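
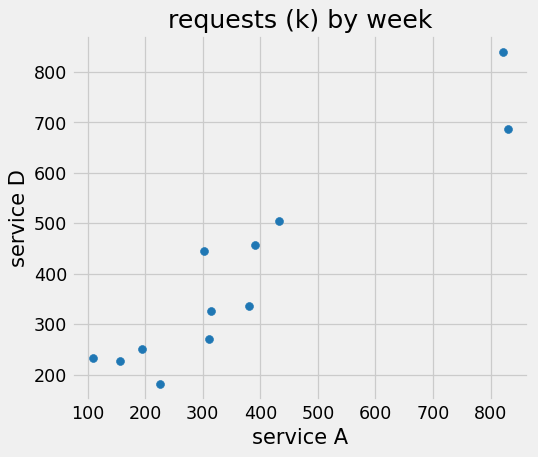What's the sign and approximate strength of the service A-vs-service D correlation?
positive, strong

Points are positively correlated; strong (|r| ≈ 0.9).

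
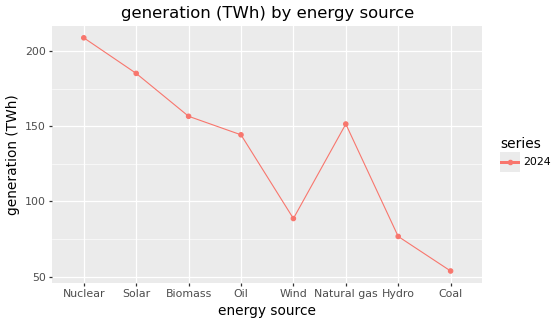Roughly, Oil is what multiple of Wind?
Oil ≈ 140, Wind ≈ 80; 140/80 ≈ 1.75.

≈ 1.75×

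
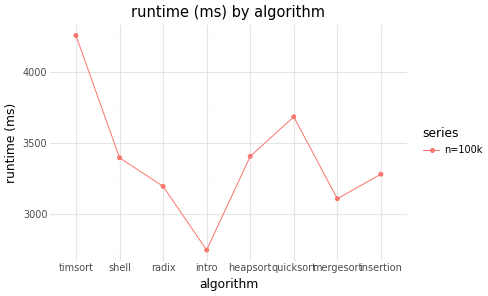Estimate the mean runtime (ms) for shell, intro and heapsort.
(3400 + 2800 + 3400) / 3 ≈ 3200.

≈ 3200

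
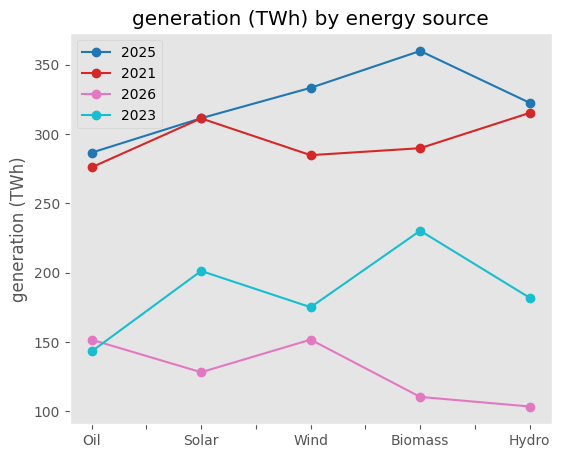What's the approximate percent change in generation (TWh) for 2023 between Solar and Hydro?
Solar ≈ 200, Hydro ≈ 175; (175 − 200) / 200 ≈ -12.5%.

≈ -12.5%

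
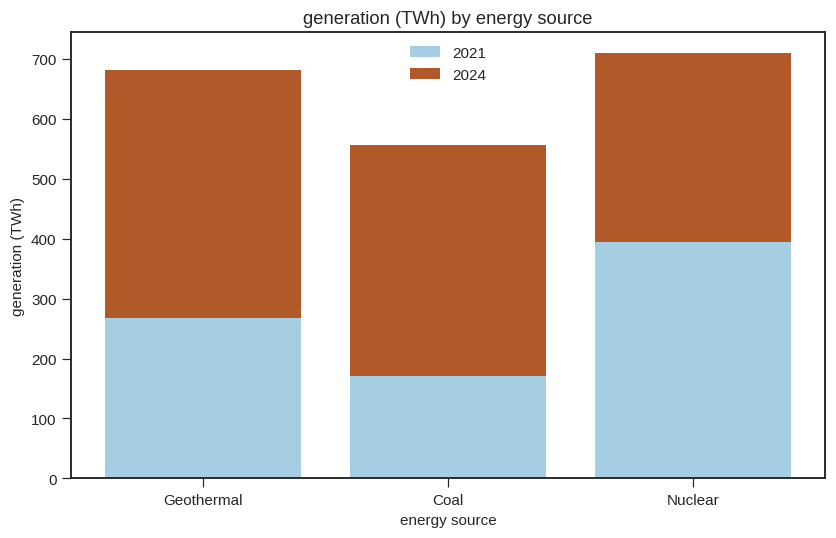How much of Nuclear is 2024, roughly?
≈ 300

2024 top ≈ 700, bottom ≈ 400; segment ≈ 300.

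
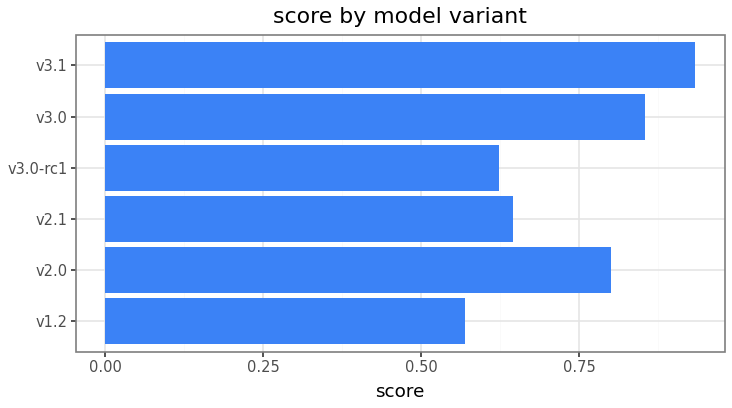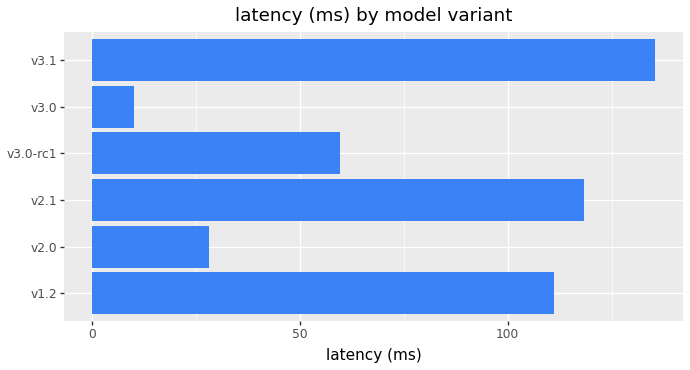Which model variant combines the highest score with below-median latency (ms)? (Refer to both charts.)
Chart 2 median latency (ms) ≈ 80; below-median model variants: v2.0, v3.0-rc1, v3.0. Among those, v3.0 has the highest score (≈ 0.9).

v3.0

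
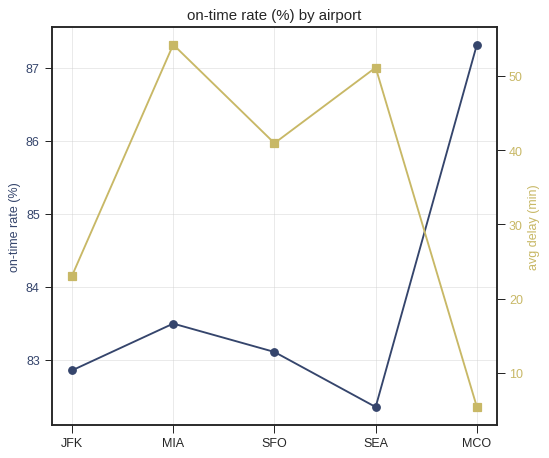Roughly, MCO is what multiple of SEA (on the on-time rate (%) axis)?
≈ 1.06×

MCO ≈ 87.5, SEA ≈ 82.5; 87.5/82.5 ≈ 1.06.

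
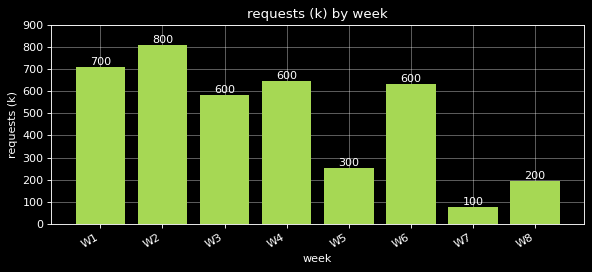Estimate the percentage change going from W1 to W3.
W1 ≈ 700, W3 ≈ 600; (600 − 700) / 700 ≈ -14.3%.

≈ -14.3%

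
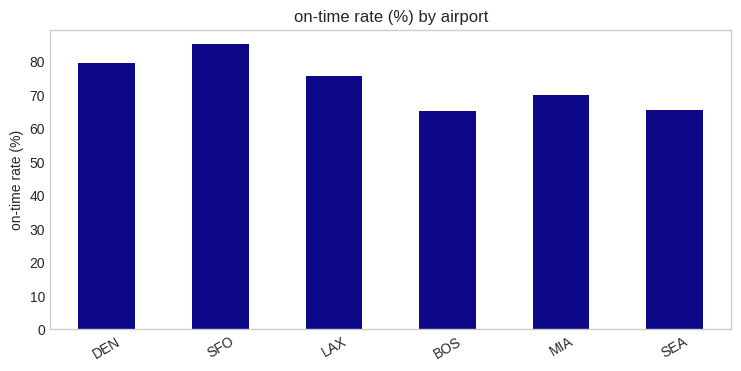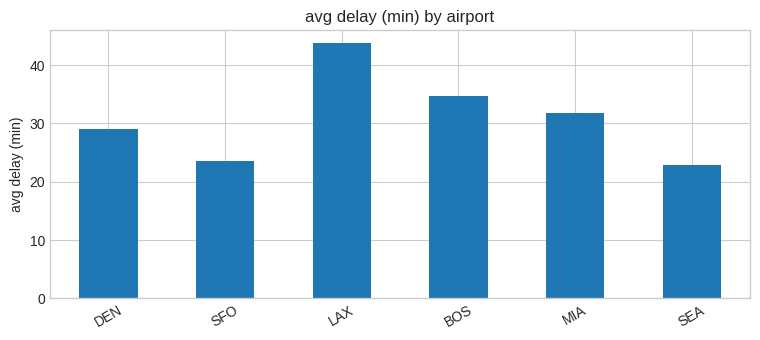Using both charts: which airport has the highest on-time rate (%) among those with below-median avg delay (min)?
Chart 2 median avg delay (min) ≈ 30; below-median airports: DEN, SFO, SEA. Among those, SFO has the highest on-time rate (%) (≈ 90).

SFO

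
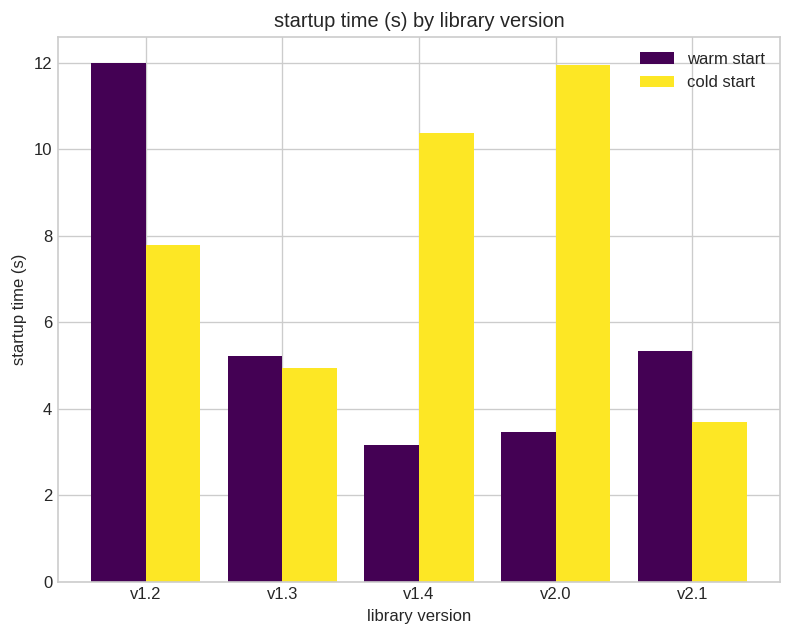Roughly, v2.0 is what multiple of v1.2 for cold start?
≈ 1.5×

v2.0 ≈ 12, v1.2 ≈ 8; 12/8 ≈ 1.5.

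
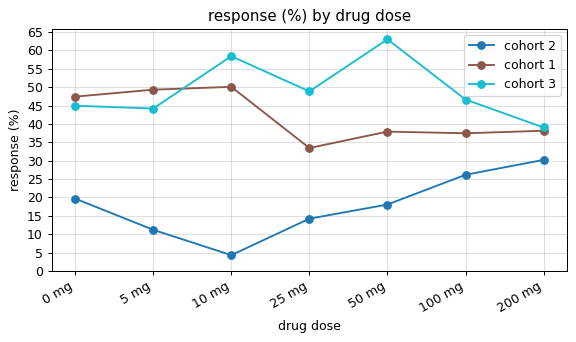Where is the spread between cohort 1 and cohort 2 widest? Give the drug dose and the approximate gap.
10 mg, ≈ 45 %

10 mg: cohort 1 ≈ 50, cohort 2 ≈ 5 → gap ≈ 45. Next-largest (5 mg) is only ≈ 40.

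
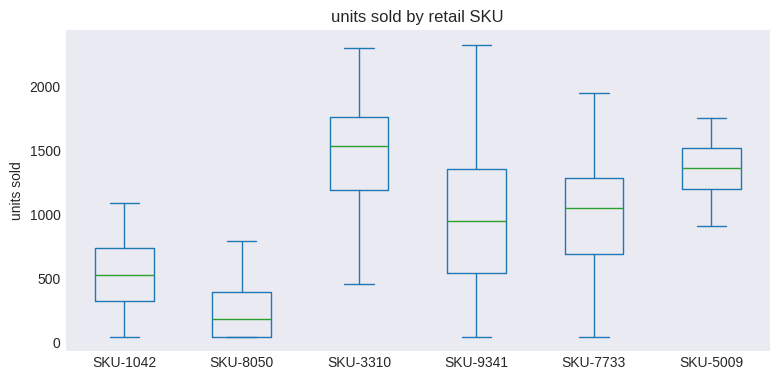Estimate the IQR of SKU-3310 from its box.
Q3 ≈ 1800, Q1 ≈ 1200; IQR ≈ 600.

≈ 600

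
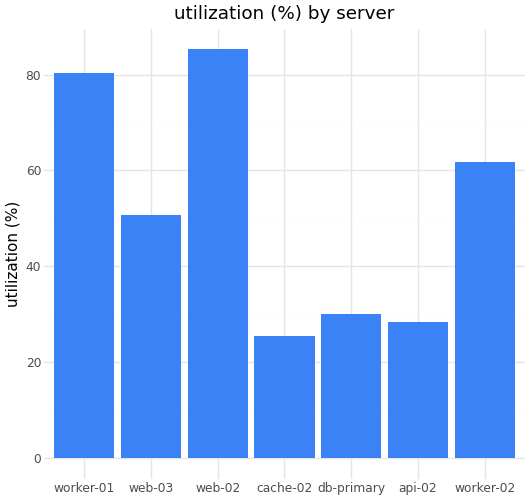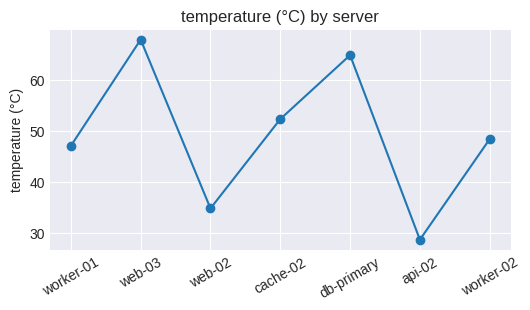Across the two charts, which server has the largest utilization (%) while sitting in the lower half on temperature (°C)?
web-02

Chart 2 median temperature (°C) ≈ 50; below-median servers: worker-01, web-02, api-02. Among those, web-02 has the highest utilization (%) (≈ 90).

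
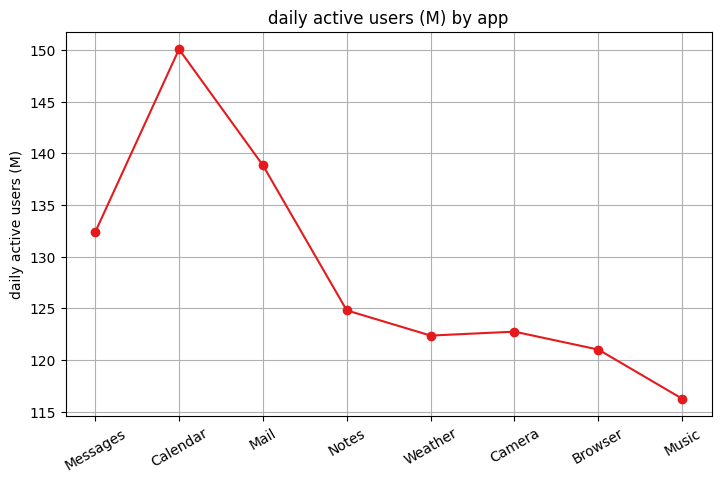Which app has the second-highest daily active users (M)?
Mail

Top 3: Calendar ≈ 150, Mail ≈ 140, Messages ≈ 130.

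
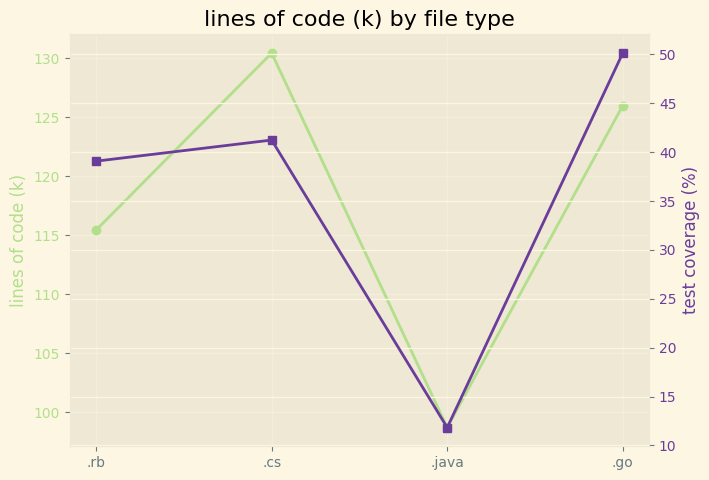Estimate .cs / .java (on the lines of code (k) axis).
≈ 1.3×

.cs ≈ 130, .java ≈ 100; 130/100 ≈ 1.3.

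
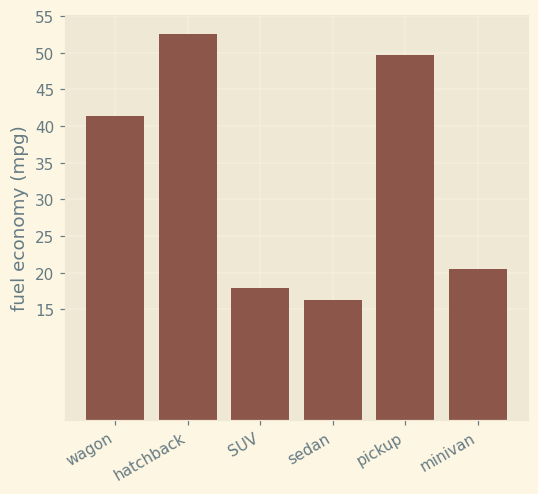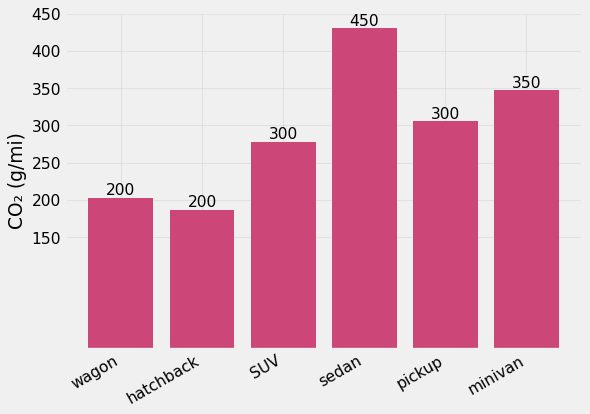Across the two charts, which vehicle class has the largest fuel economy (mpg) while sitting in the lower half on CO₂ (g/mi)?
hatchback

Chart 2 median CO₂ (g/mi) ≈ 300; below-median vehicle classes: wagon, hatchback, SUV. Among those, hatchback has the highest fuel economy (mpg) (≈ 55).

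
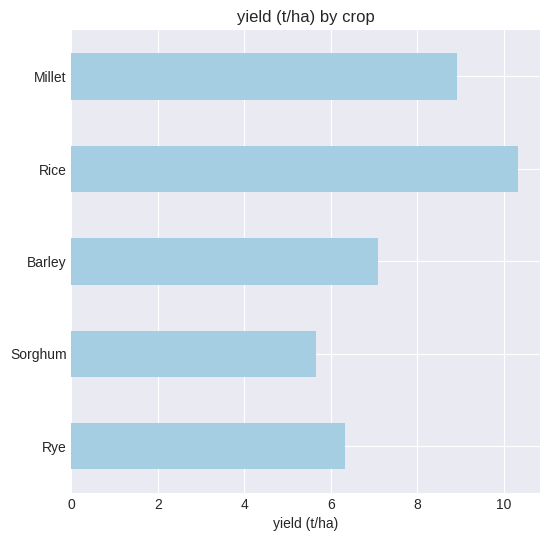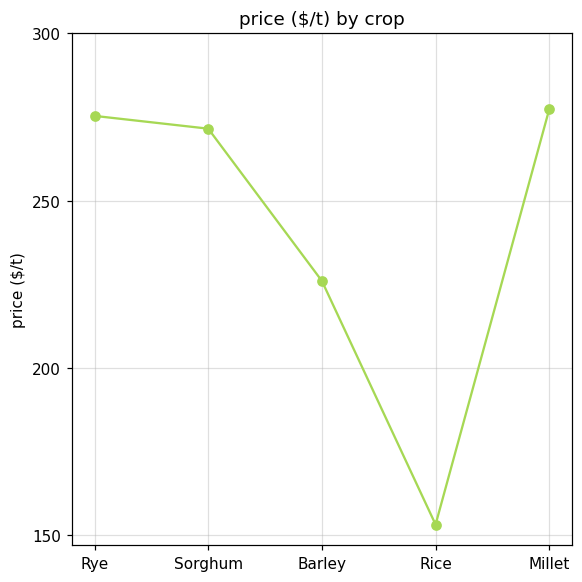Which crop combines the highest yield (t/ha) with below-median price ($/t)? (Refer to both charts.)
Rice

Chart 2 median price ($/t) ≈ 250; below-median crops: Barley, Rice. Among those, Rice has the highest yield (t/ha) (≈ 10).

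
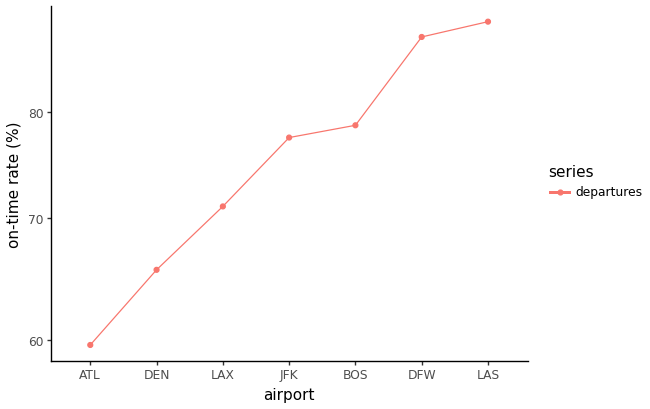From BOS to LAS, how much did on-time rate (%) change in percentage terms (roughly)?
≈ +12.5%

BOS ≈ 80, LAS ≈ 90; (90 − 80) / 80 ≈ +12.5%.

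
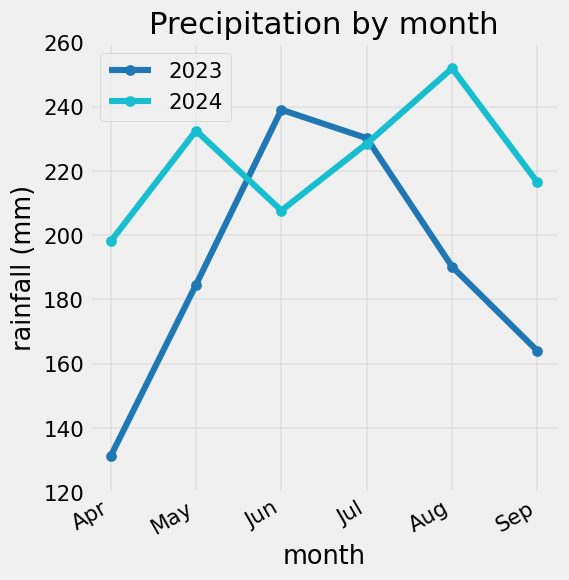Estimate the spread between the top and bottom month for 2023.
Max Jun ≈ 240, min Apr ≈ 140; range ≈ 100.

≈ 100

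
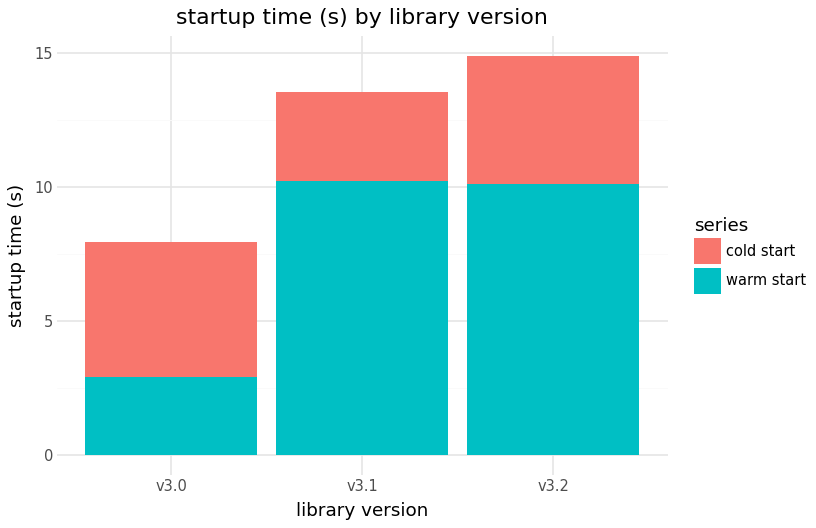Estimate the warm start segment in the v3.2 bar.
≈ 10

warm start top ≈ 10, bottom ≈ 0; segment ≈ 10.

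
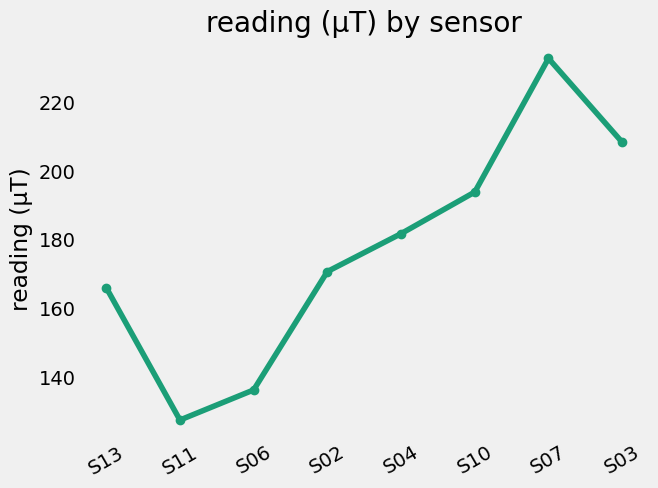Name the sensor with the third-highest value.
Top 4: S07 ≈ 230, S03 ≈ 210, S10 ≈ 190, S04 ≈ 180.

S10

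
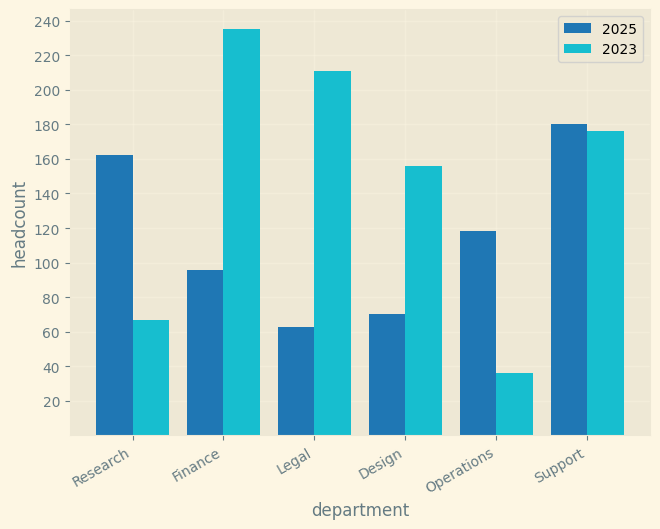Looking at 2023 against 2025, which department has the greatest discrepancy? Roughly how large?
Legal: 2023 ≈ 220, 2025 ≈ 60 → gap ≈ 160. Next-largest (Finance) is only ≈ 140.

Legal, ≈ 160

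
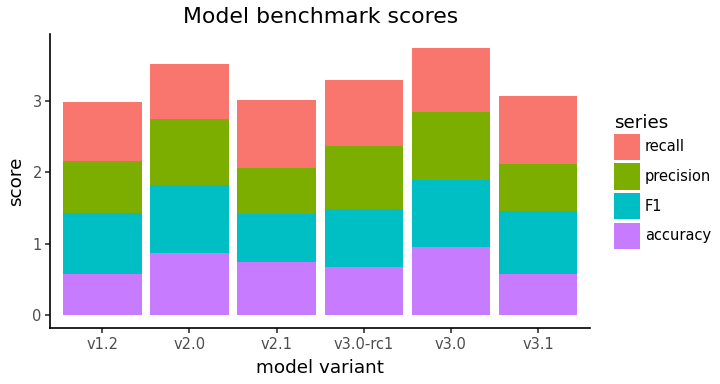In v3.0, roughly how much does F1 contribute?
≈ 1.0

F1 top ≈ 2.0, bottom ≈ 1.0; segment ≈ 1.0.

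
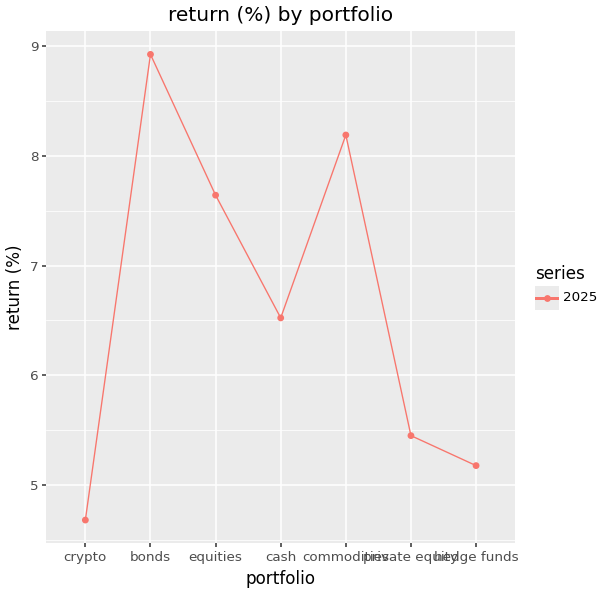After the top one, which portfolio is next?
commodities

Top 3: bonds ≈ 9.0, commodities ≈ 8.0, equities ≈ 7.5.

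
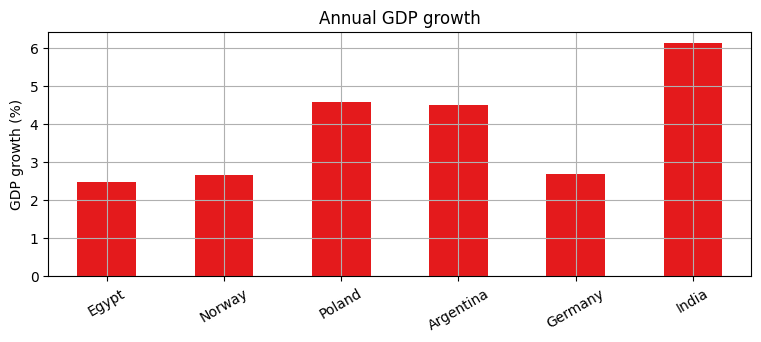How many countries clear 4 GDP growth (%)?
3

Above 4: Poland, Argentina, India.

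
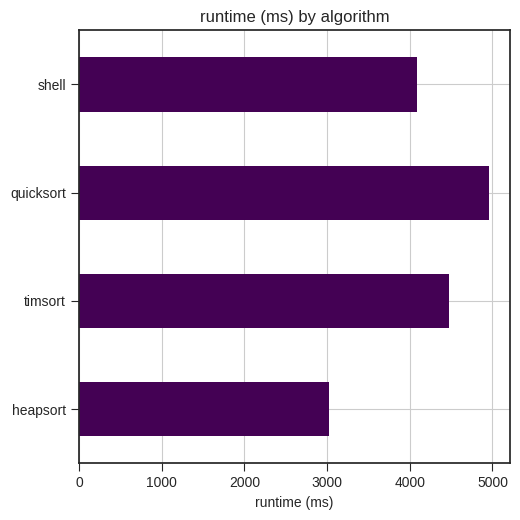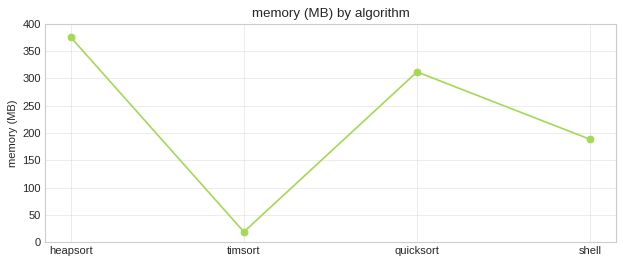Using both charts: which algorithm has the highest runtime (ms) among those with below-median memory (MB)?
Chart 2 median memory (MB) ≈ 250; below-median algorithms: timsort, shell. Among those, timsort has the highest runtime (ms) (≈ 4500).

timsort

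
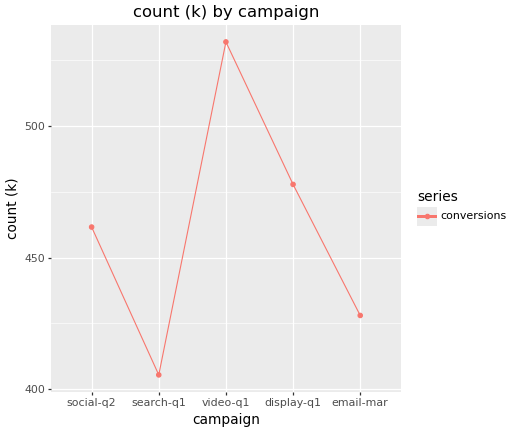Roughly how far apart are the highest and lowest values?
≈ 140

Max video-q1 ≈ 540, min search-q1 ≈ 400; range ≈ 140.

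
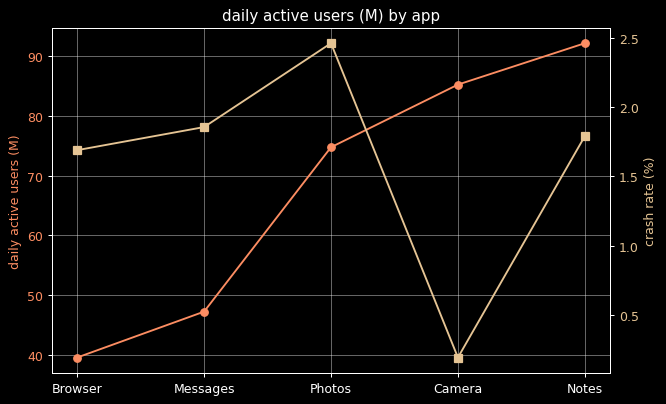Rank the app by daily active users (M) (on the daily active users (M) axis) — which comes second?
Top 3 (on the daily active users (M) axis): Notes ≈ 90, Camera ≈ 85, Photos ≈ 75.

Camera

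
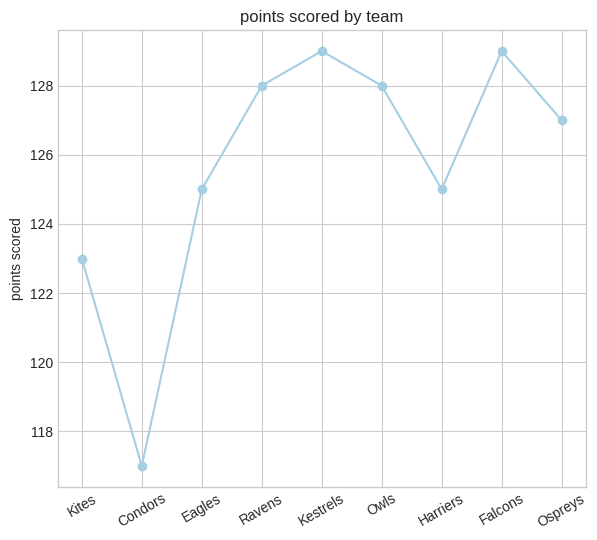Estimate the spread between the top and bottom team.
Max Kestrels ≈ 129, min Condors ≈ 117; range ≈ 12.

≈ 12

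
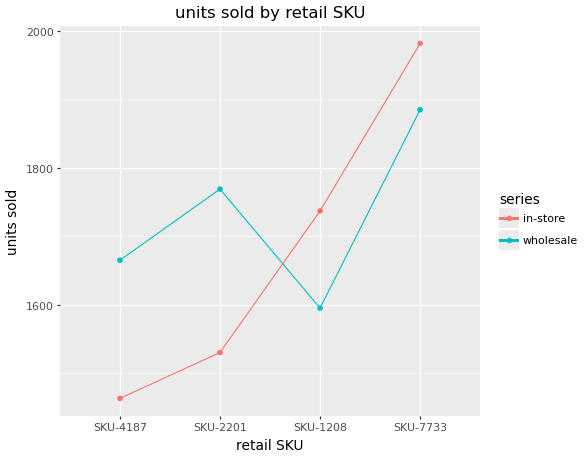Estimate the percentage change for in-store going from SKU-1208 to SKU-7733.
SKU-1208 ≈ 1750, SKU-7733 ≈ 2000; (2000 − 1750) / 1750 ≈ +14.3%.

≈ +14.3%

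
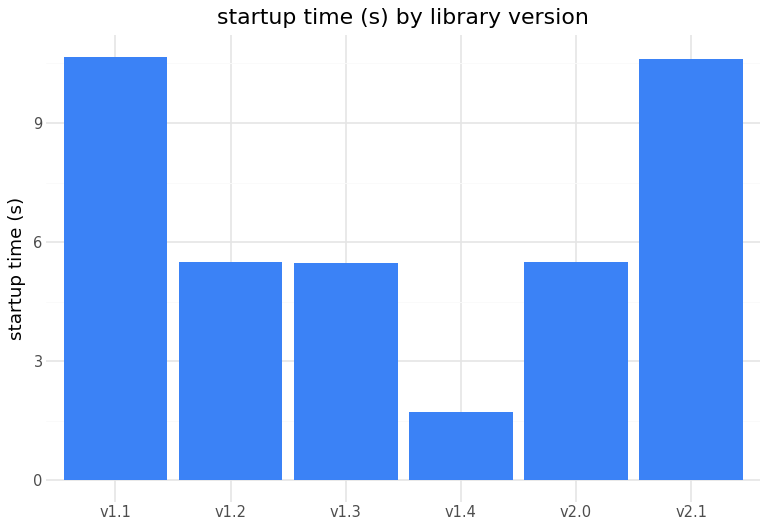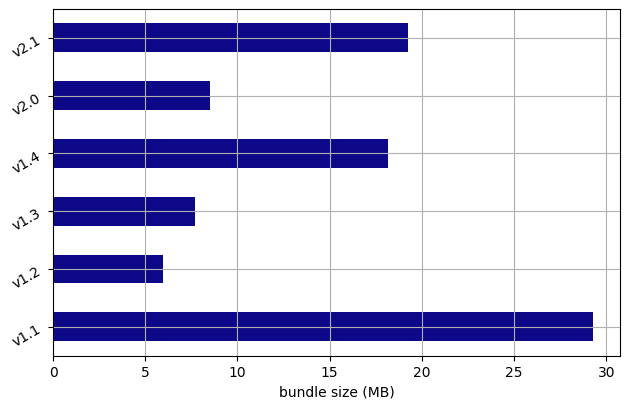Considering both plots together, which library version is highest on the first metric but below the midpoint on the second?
v1.2

Chart 2 median bundle size (MB) ≈ 15; below-median library versions: v1.2, v1.3, v2.0. Among those, v1.2 has the highest startup time (s) (≈ 6).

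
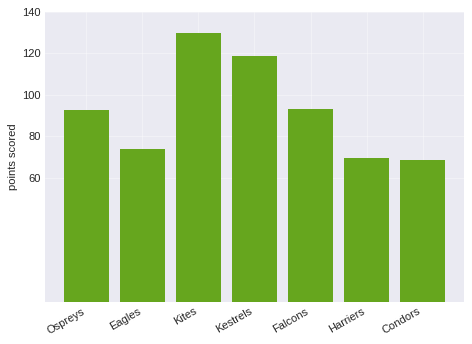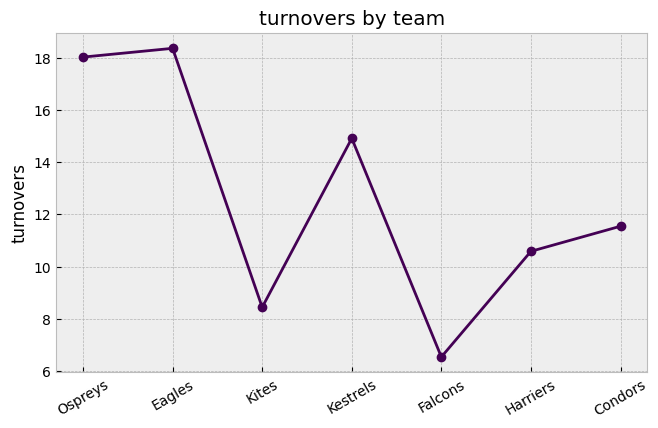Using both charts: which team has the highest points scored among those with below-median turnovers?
Kites

Chart 2 median turnovers ≈ 12; below-median teams: Kites, Falcons, Harriers. Among those, Kites has the highest points scored (≈ 120).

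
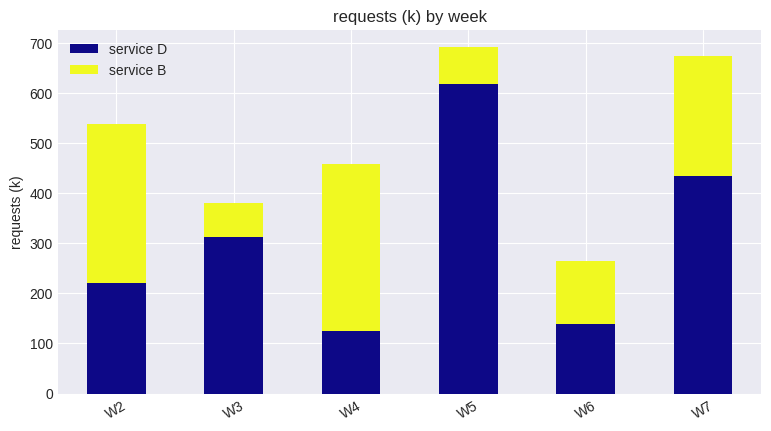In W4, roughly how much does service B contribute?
service B top ≈ 500, bottom ≈ 100; segment ≈ 400.

≈ 400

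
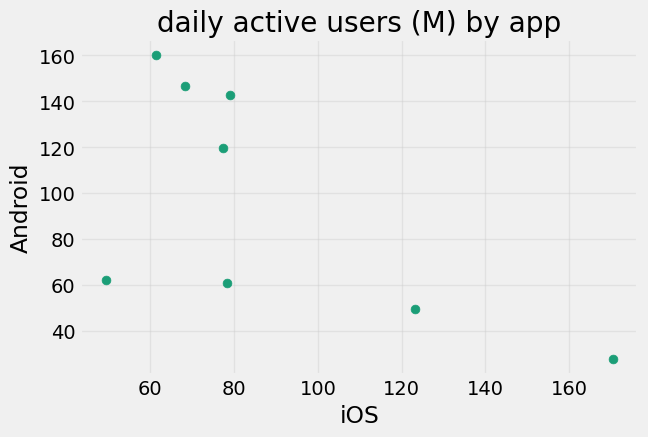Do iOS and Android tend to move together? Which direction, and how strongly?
negative, moderate

Points are negatively correlated; moderate (|r| ≈ 0.6).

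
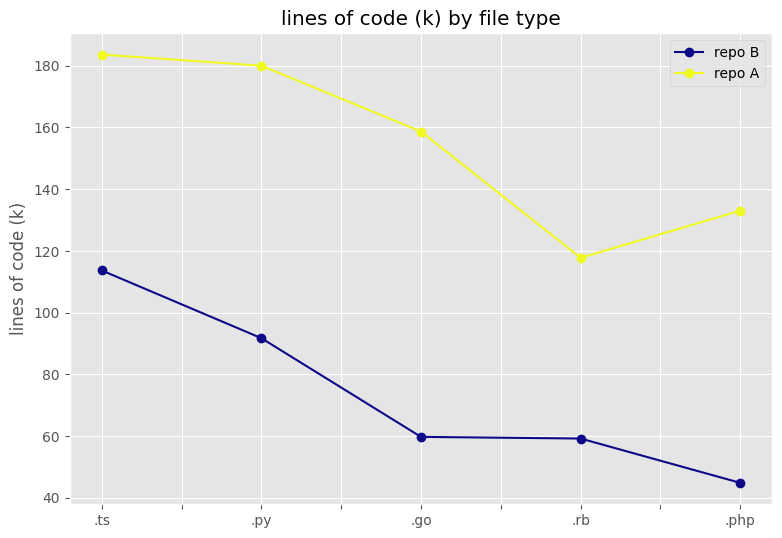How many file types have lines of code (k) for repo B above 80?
2

Above 80: .ts, .py.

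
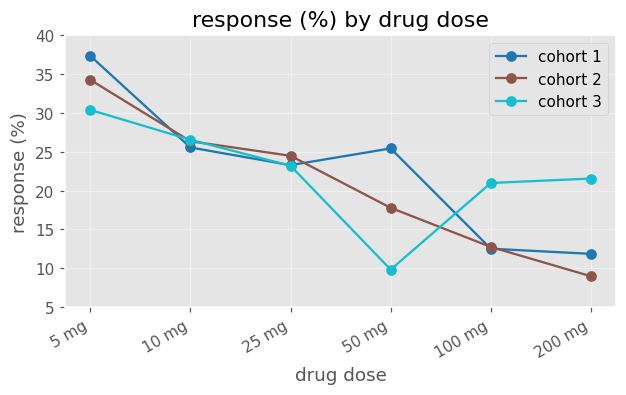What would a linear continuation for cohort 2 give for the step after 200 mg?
≈ 5

Last three: 20, 15, 10 → slope ≈ -5/step → next ≈ 5.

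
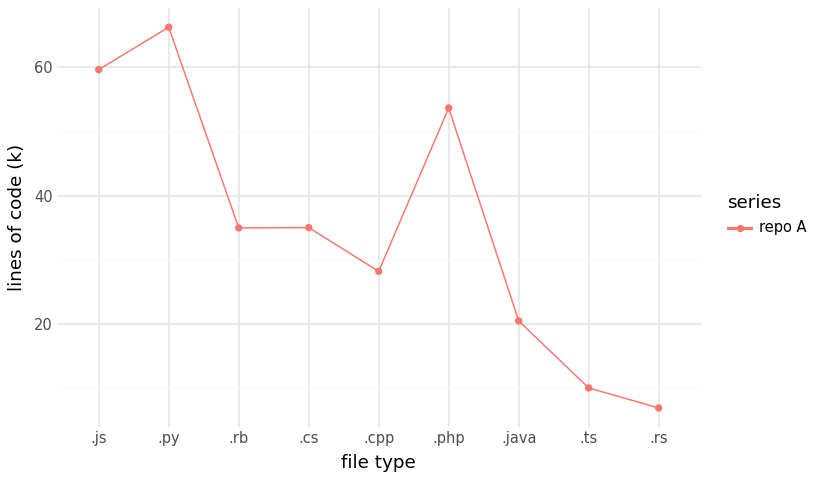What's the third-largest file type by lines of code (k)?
Top 4: .py ≈ 65, .js ≈ 60, .php ≈ 55, .cs ≈ 35.

.php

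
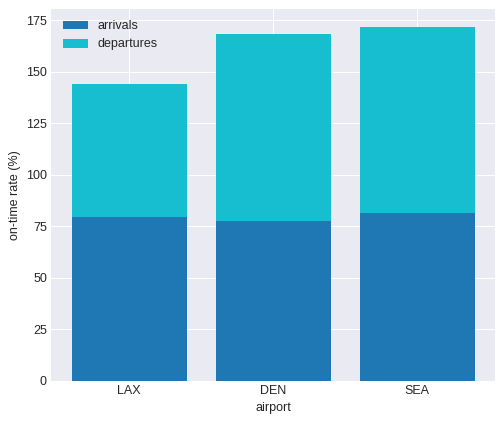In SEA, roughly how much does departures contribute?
≈ 100

departures top ≈ 180, bottom ≈ 80; segment ≈ 100.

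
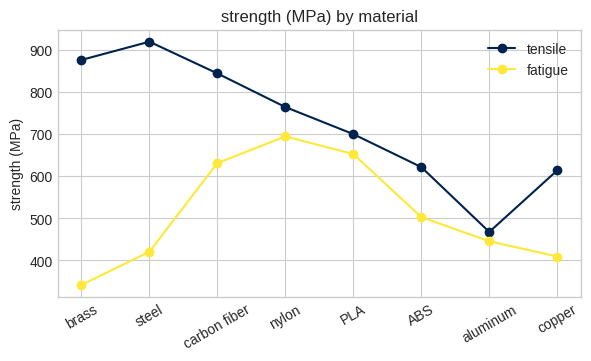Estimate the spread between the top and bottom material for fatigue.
Max nylon ≈ 700, min brass ≈ 350; range ≈ 350.

≈ 350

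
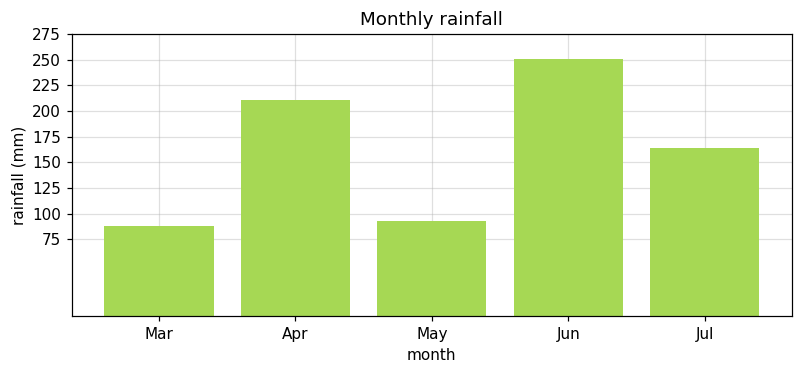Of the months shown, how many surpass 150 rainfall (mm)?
Above 150: Apr, Jun, Jul.

3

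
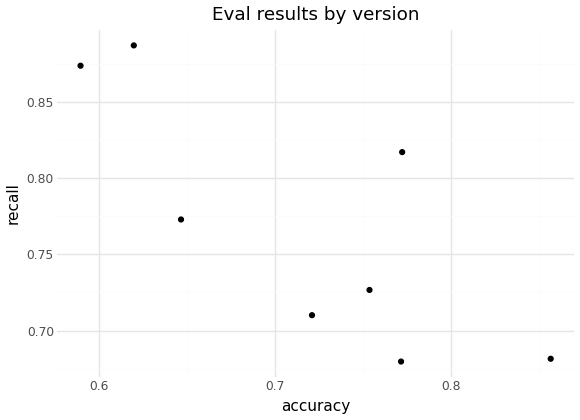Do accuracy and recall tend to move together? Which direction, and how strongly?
Points are negatively correlated; strong (|r| ≈ 0.8).

negative, strong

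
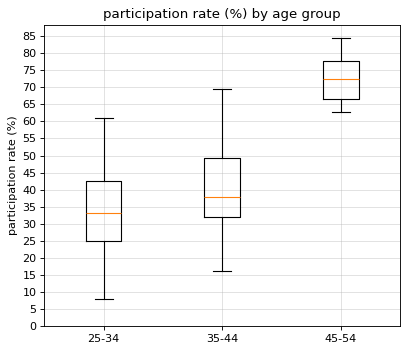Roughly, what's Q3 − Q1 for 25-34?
≈ 20

Q3 ≈ 45, Q1 ≈ 25; IQR ≈ 20.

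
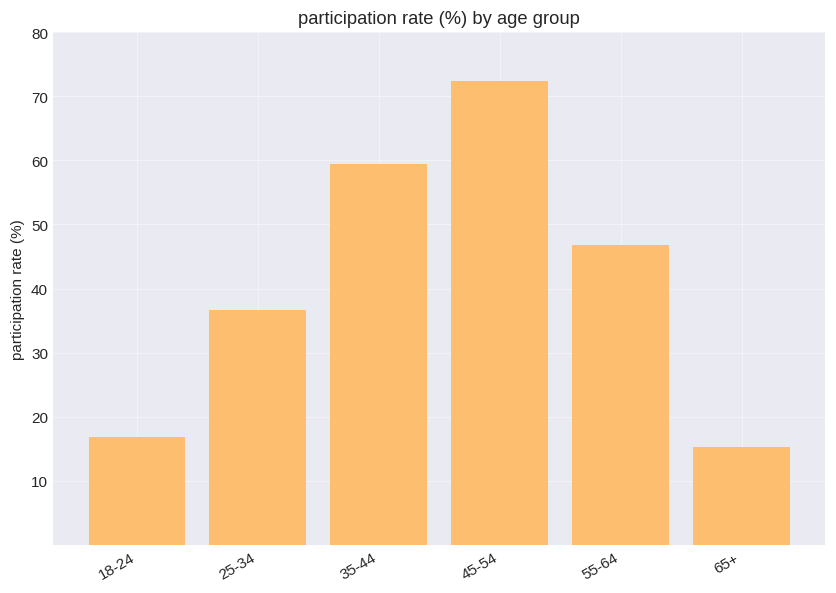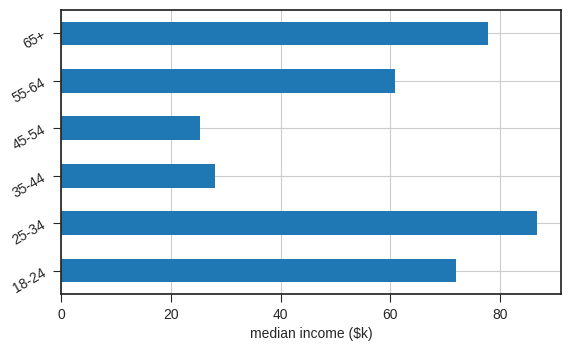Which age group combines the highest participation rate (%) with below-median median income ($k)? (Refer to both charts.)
Chart 2 median median income ($k) ≈ 70; below-median age groups: 35-44, 45-54, 55-64. Among those, 45-54 has the highest participation rate (%) (≈ 70).

45-54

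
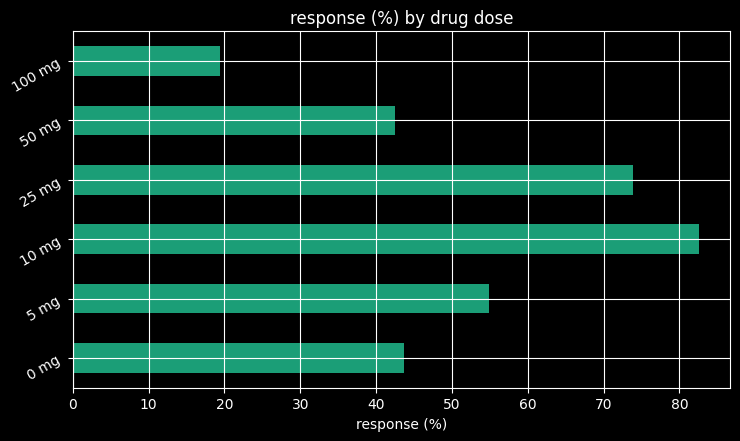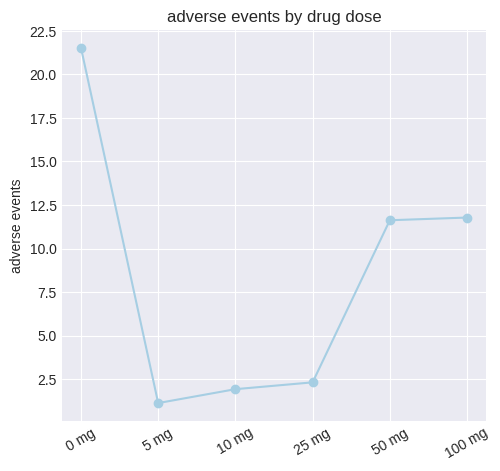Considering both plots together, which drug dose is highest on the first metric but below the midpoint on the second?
10 mg

Chart 2 median adverse events ≈ 6; below-median drug doses: 5 mg, 10 mg, 25 mg. Among those, 10 mg has the highest response (%) (≈ 80).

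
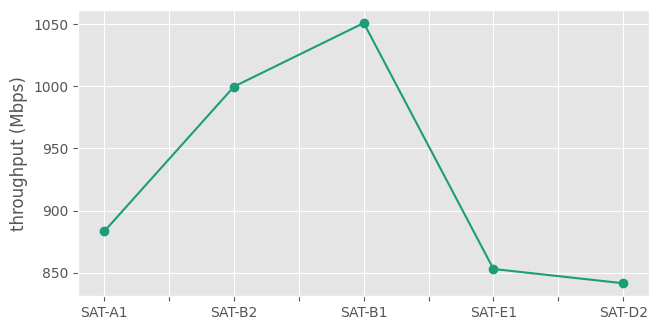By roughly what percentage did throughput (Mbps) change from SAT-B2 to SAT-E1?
SAT-B2 ≈ 1000, SAT-E1 ≈ 860; (860 − 1000) / 1000 ≈ -14%.

≈ -14%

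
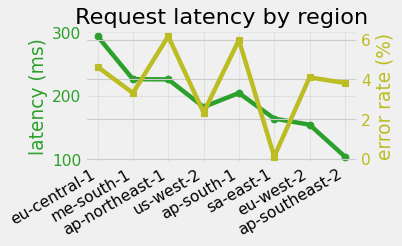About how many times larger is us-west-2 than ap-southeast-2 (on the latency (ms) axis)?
us-west-2 ≈ 180, ap-southeast-2 ≈ 100; 180/100 ≈ 1.8.

≈ 1.8×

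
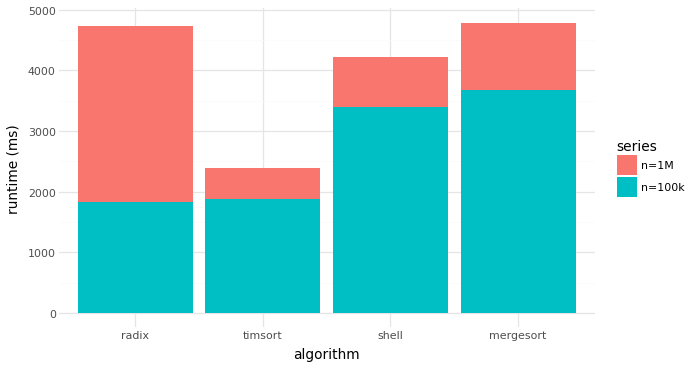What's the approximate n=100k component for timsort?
≈ 2000

n=100k top ≈ 2000, bottom ≈ 0; segment ≈ 2000.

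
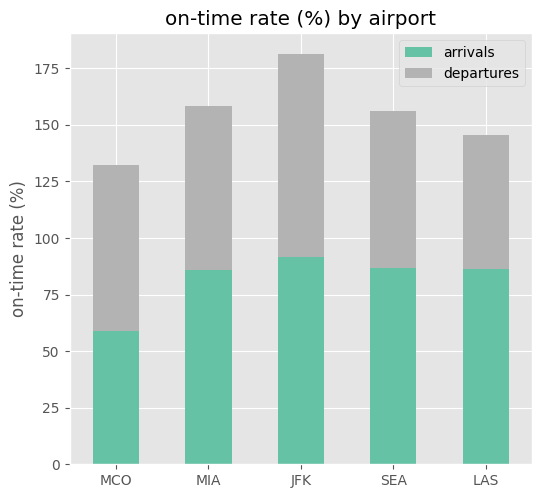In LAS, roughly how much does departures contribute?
departures top ≈ 140, bottom ≈ 80; segment ≈ 60.

≈ 60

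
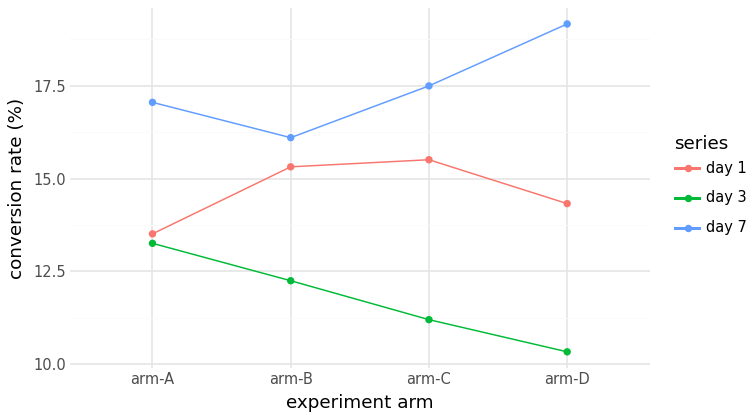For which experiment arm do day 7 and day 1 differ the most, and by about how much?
arm-D: day 7 ≈ 19, day 1 ≈ 14 → gap ≈ 5. Next-largest (arm-A) is only ≈ 3.

arm-D, ≈ 5 %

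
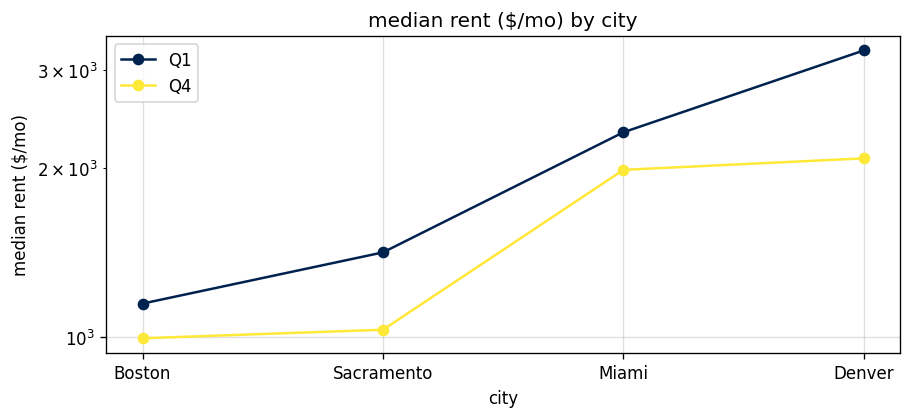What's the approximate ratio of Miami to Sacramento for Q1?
≈ 1.71×

Miami ≈ 2400, Sacramento ≈ 1400; 2400/1400 ≈ 1.71.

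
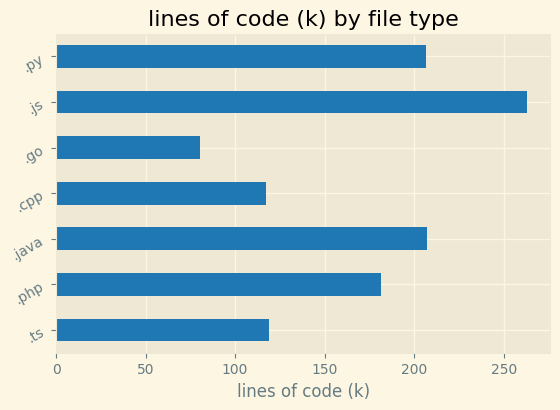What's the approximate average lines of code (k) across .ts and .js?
(125 + 275) / 2 ≈ 200.

≈ 200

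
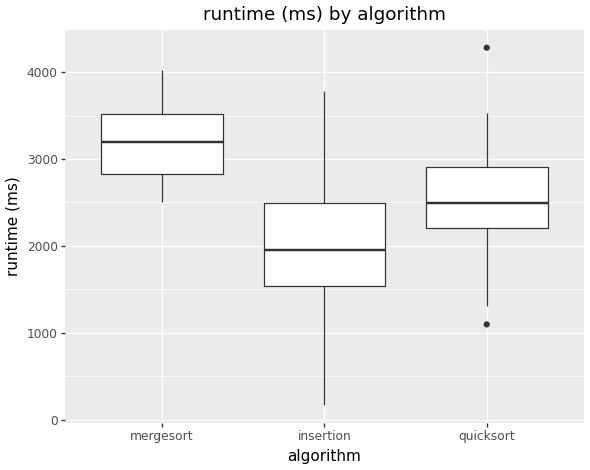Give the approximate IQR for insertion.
Q3 ≈ 2400, Q1 ≈ 1600; IQR ≈ 800.

≈ 800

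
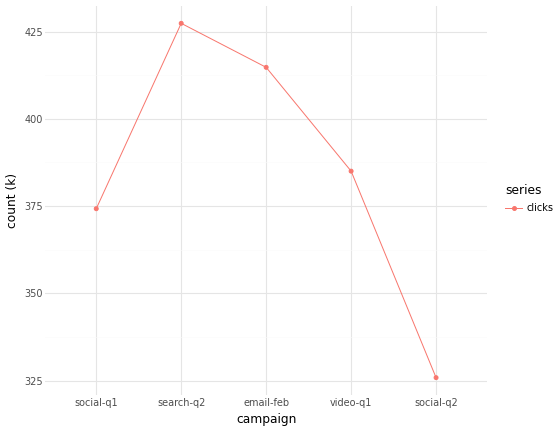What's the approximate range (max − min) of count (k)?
≈ 100

Max search-q2 ≈ 430, min social-q2 ≈ 330; range ≈ 100.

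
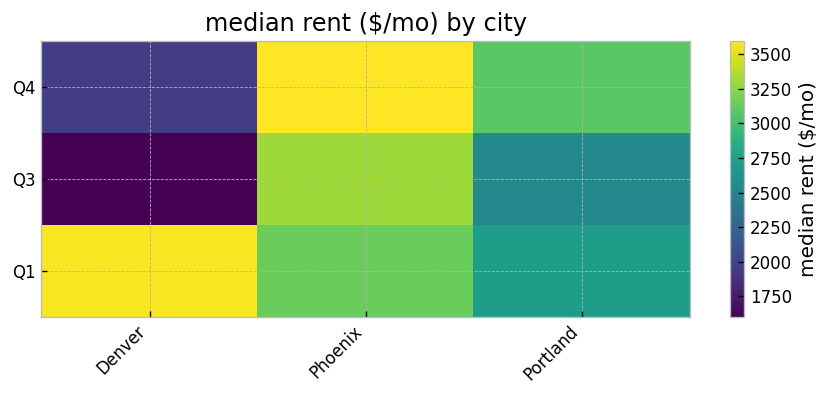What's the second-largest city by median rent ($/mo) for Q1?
Top 3 for Q1: Denver ≈ 3600, Phoenix ≈ 3200, Portland ≈ 2800.

Phoenix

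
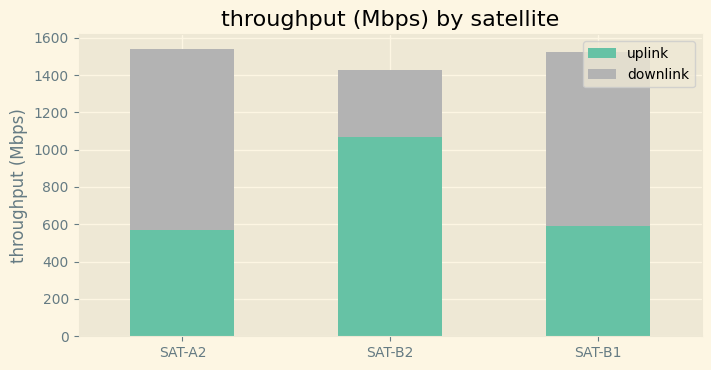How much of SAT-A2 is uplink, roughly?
≈ 600

uplink top ≈ 600, bottom ≈ 0; segment ≈ 600.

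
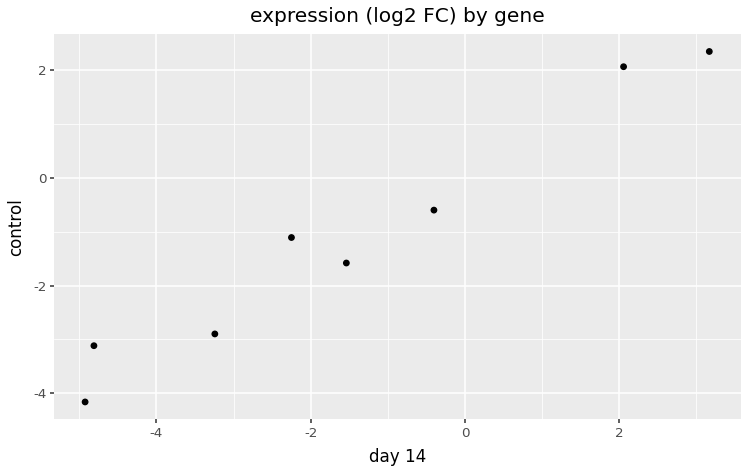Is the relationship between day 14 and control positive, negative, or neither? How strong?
Points are positively correlated; strong (|r| ≈ 1.0).

positive, strong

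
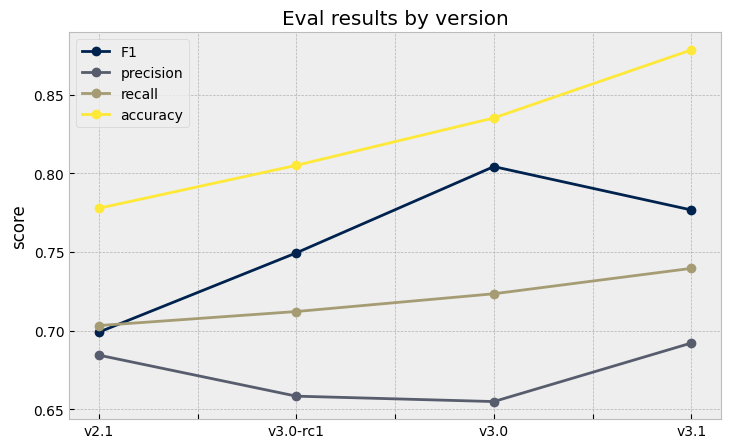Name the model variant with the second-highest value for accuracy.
v3.0

Top 3 for accuracy: v3.1 ≈ 0.88, v3.0 ≈ 0.84, v3.0-rc1 ≈ 0.80.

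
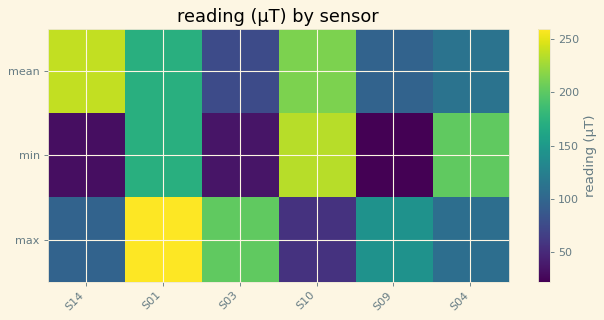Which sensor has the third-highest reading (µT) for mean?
S01

Top 4 for mean: S14 ≈ 240, S10 ≈ 220, S01 ≈ 180, S04 ≈ 120.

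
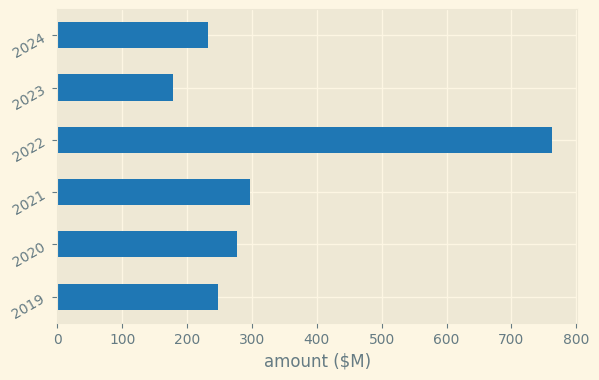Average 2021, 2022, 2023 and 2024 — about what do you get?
(300 + 800 + 200 + 200) / 4 ≈ 375.

≈ 375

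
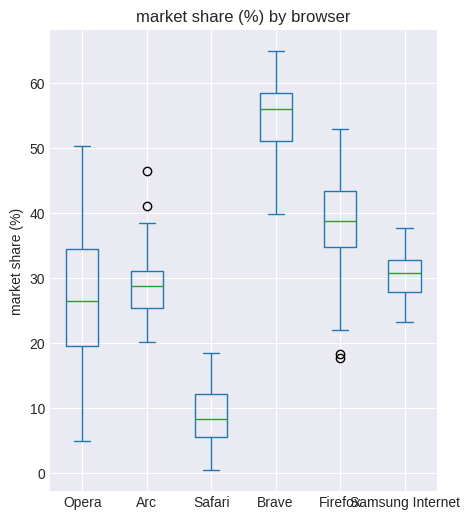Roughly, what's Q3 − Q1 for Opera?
≈ 15

Q3 ≈ 35, Q1 ≈ 20; IQR ≈ 15.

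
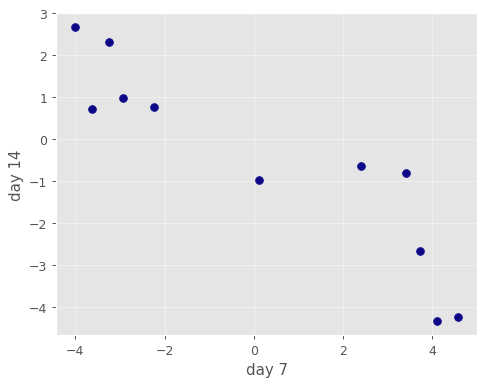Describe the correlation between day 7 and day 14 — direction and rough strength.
negative, strong

Points are negatively correlated; strong (|r| ≈ 0.9).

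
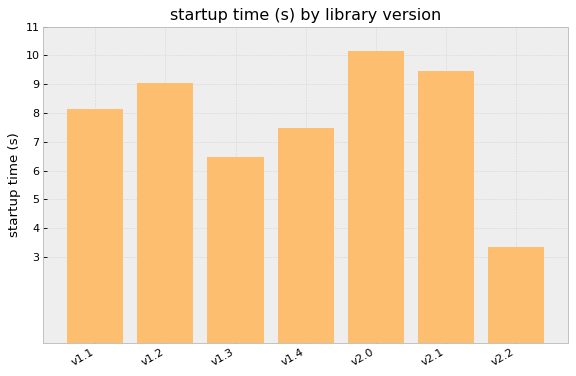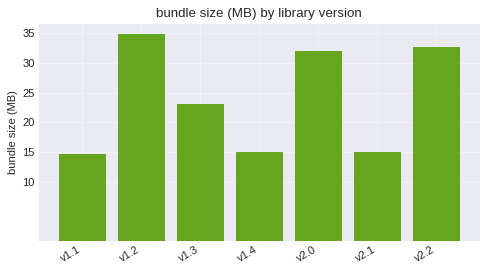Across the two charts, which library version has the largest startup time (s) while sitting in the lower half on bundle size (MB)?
Chart 2 median bundle size (MB) ≈ 25; below-median library versions: v1.1, v1.4, v2.1. Among those, v2.1 has the highest startup time (s) (≈ 9).

v2.1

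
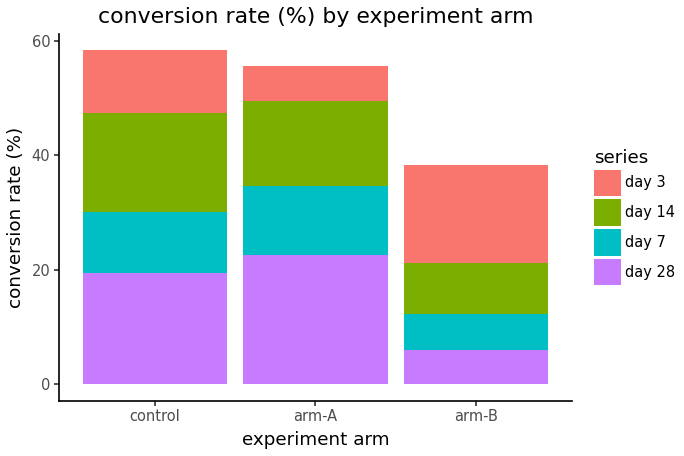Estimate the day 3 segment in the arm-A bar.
day 3 top ≈ 55, bottom ≈ 50; segment ≈ 5.

≈ 5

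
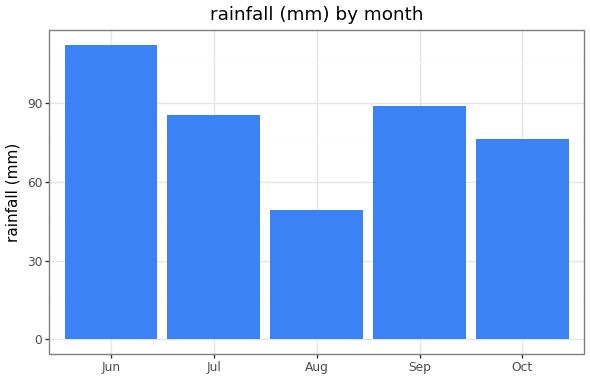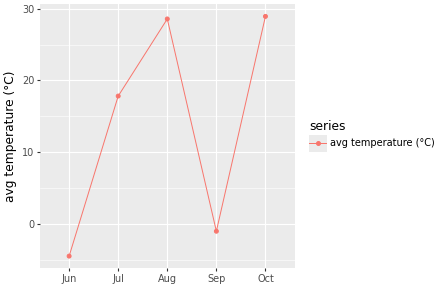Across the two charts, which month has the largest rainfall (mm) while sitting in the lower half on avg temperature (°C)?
Chart 2 median avg temperature (°C) ≈ 20; below-median months: Jun, Sep. Among those, Jun has the highest rainfall (mm) (≈ 120).

Jun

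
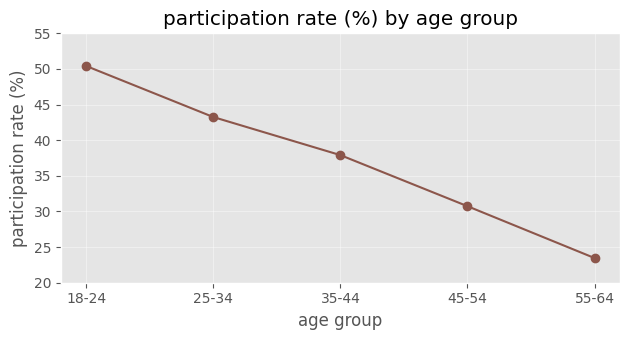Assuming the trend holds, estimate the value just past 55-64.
Last three: 40, 30, 25 → slope ≈ -7.5/step → next ≈ 17.5.

≈ 17.5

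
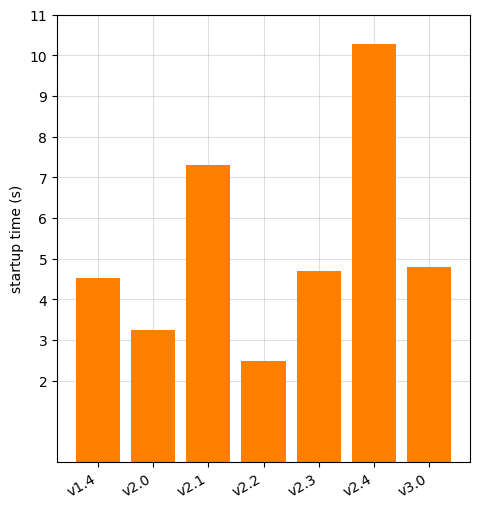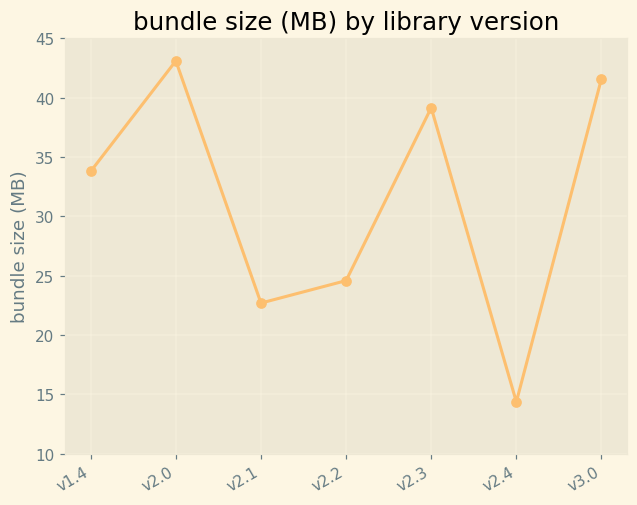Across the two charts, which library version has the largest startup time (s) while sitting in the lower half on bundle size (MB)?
v2.4

Chart 2 median bundle size (MB) ≈ 35; below-median library versions: v2.1, v2.2, v2.4. Among those, v2.4 has the highest startup time (s) (≈ 10).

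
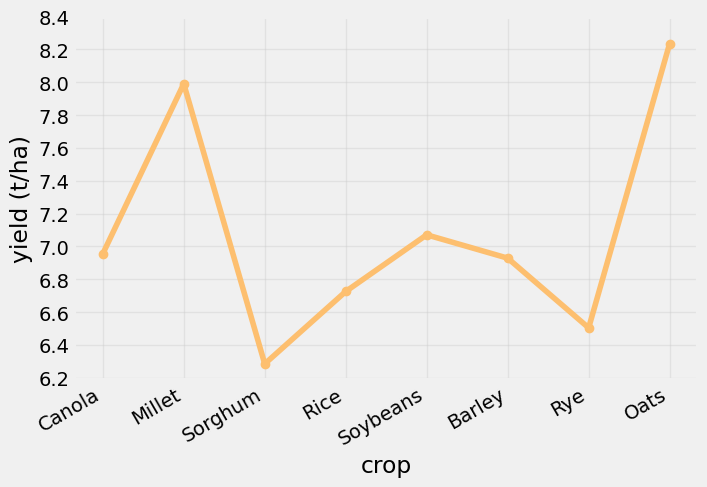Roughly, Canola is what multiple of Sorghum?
≈ 1.13×

Canola ≈ 7.0, Sorghum ≈ 6.2; 7.0/6.2 ≈ 1.13.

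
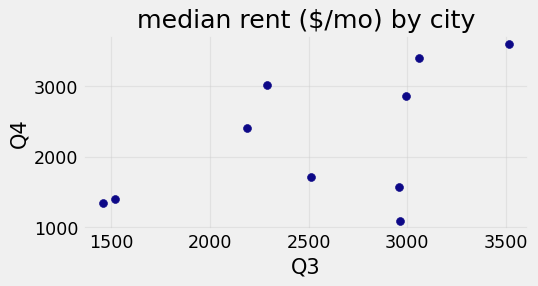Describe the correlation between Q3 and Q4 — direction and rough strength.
positive, moderate

Points are positively correlated; moderate (|r| ≈ 0.5).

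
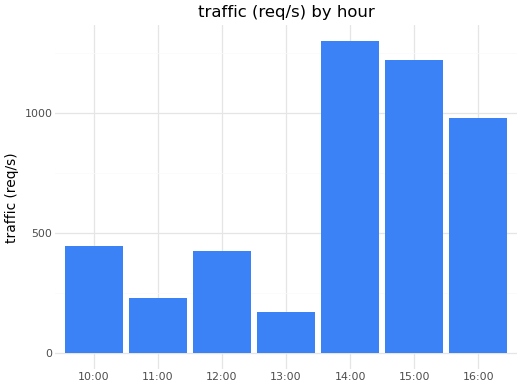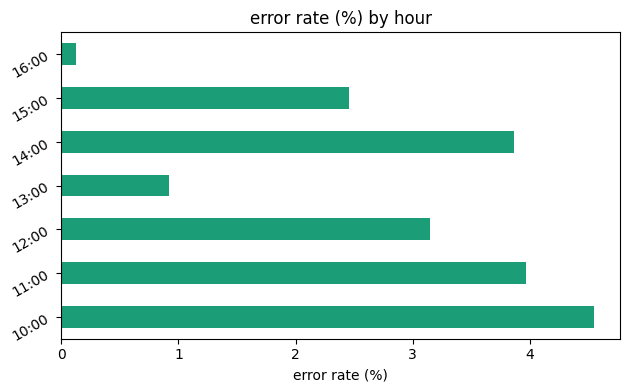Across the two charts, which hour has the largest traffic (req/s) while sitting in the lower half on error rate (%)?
Chart 2 median error rate (%) ≈ 3; below-median hours: 13:00, 15:00, 16:00. Among those, 15:00 has the highest traffic (req/s) (≈ 1200).

15:00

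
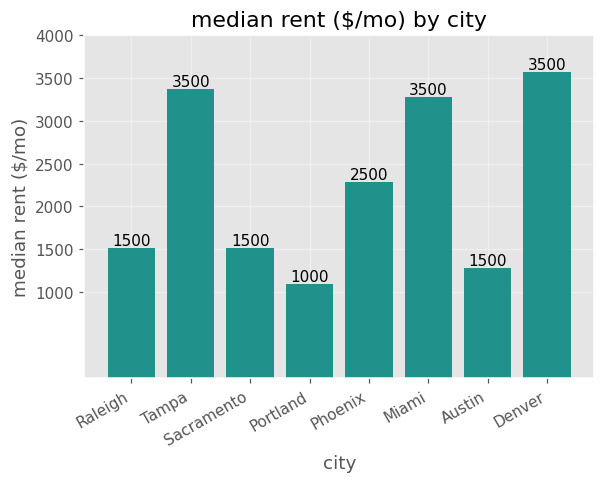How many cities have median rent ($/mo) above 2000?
4

Above 2000: Tampa, Phoenix, Miami, Denver.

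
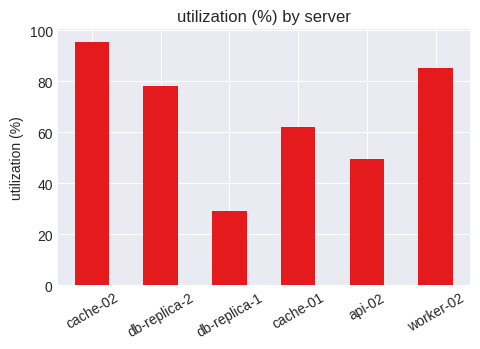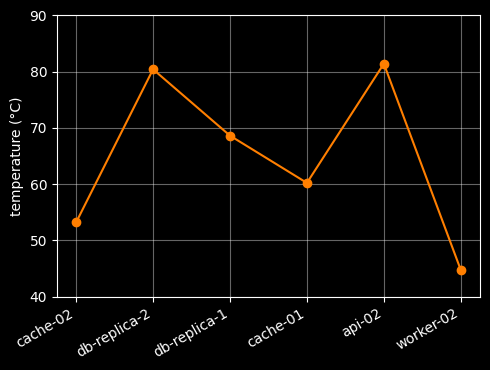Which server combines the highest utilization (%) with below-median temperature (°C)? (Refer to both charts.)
Chart 2 median temperature (°C) ≈ 60; below-median servers: cache-02, cache-01, worker-02. Among those, cache-02 has the highest utilization (%) (≈ 100).

cache-02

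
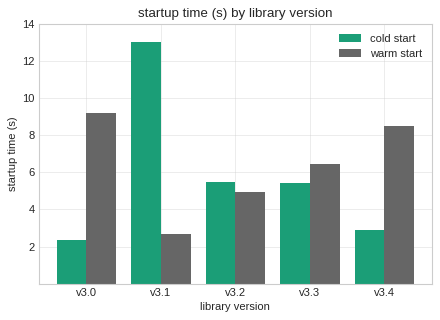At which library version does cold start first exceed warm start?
v3.0: cold start ≈ 2 vs warm start ≈ 10 (not yet); v3.1: cold start ≈ 14 vs warm start ≈ 2 (first crossover).

v3.1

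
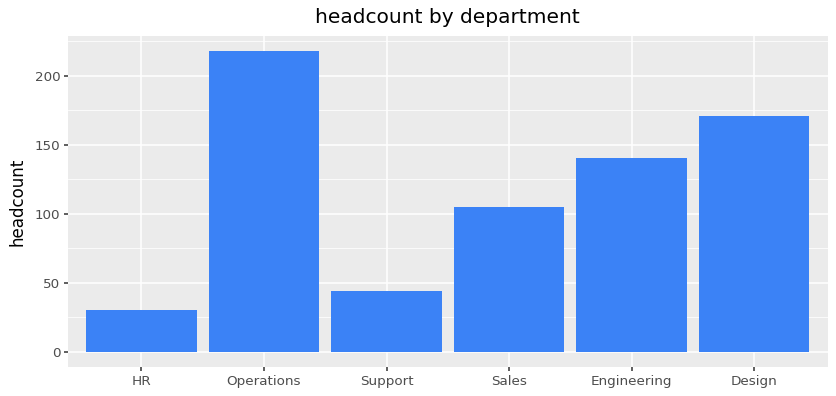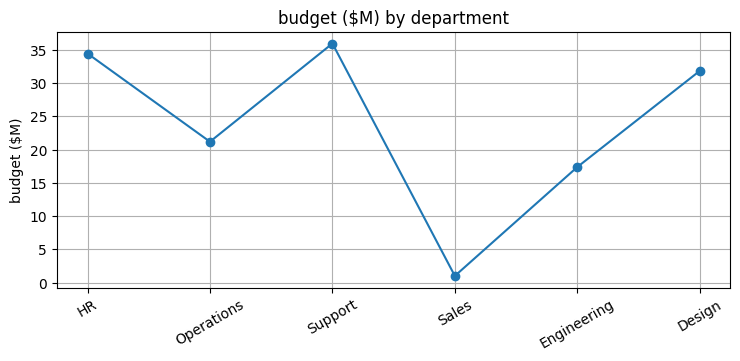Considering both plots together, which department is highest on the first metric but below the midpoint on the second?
Operations

Chart 2 median budget ($M) ≈ 25; below-median departments: Operations, Sales, Engineering. Among those, Operations has the highest headcount (≈ 220).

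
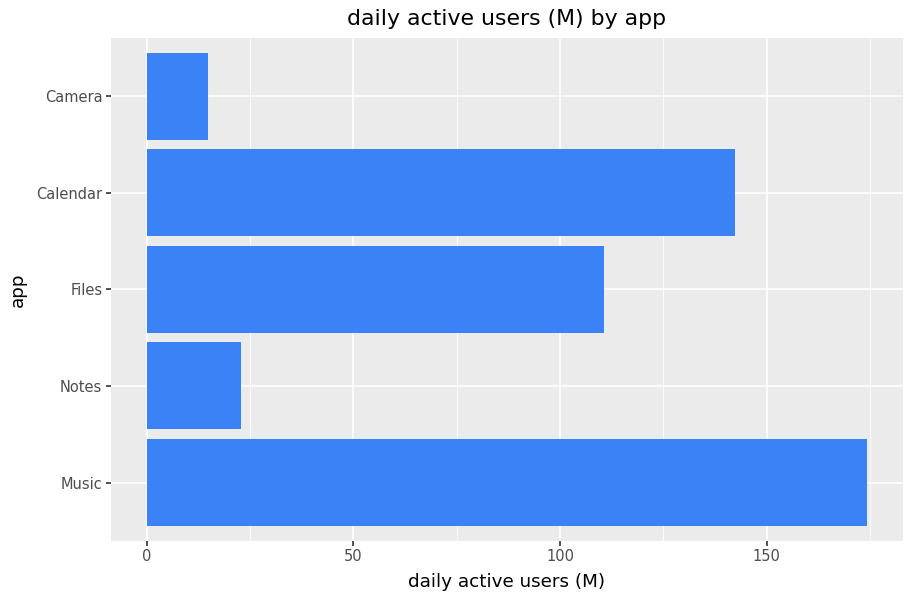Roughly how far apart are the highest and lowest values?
Max Music ≈ 180, min Camera ≈ 20; range ≈ 160.

≈ 160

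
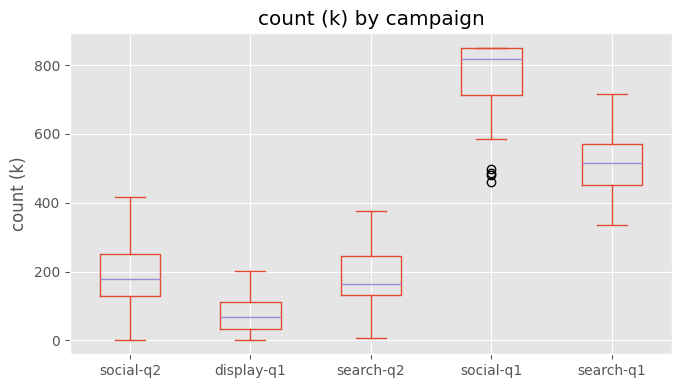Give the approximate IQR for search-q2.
Q3 ≈ 200, Q1 ≈ 100; IQR ≈ 100.

≈ 100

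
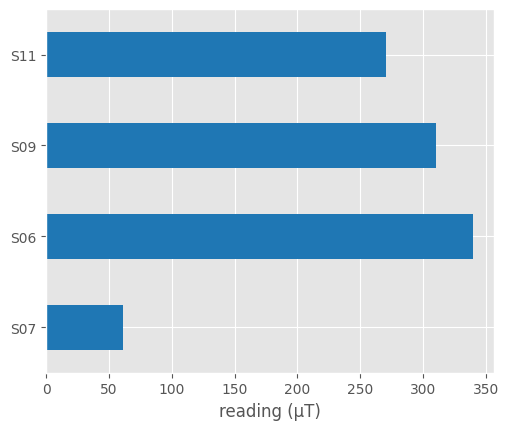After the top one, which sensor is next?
Top 3: S06 ≈ 350, S09 ≈ 300, S11 ≈ 250.

S09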